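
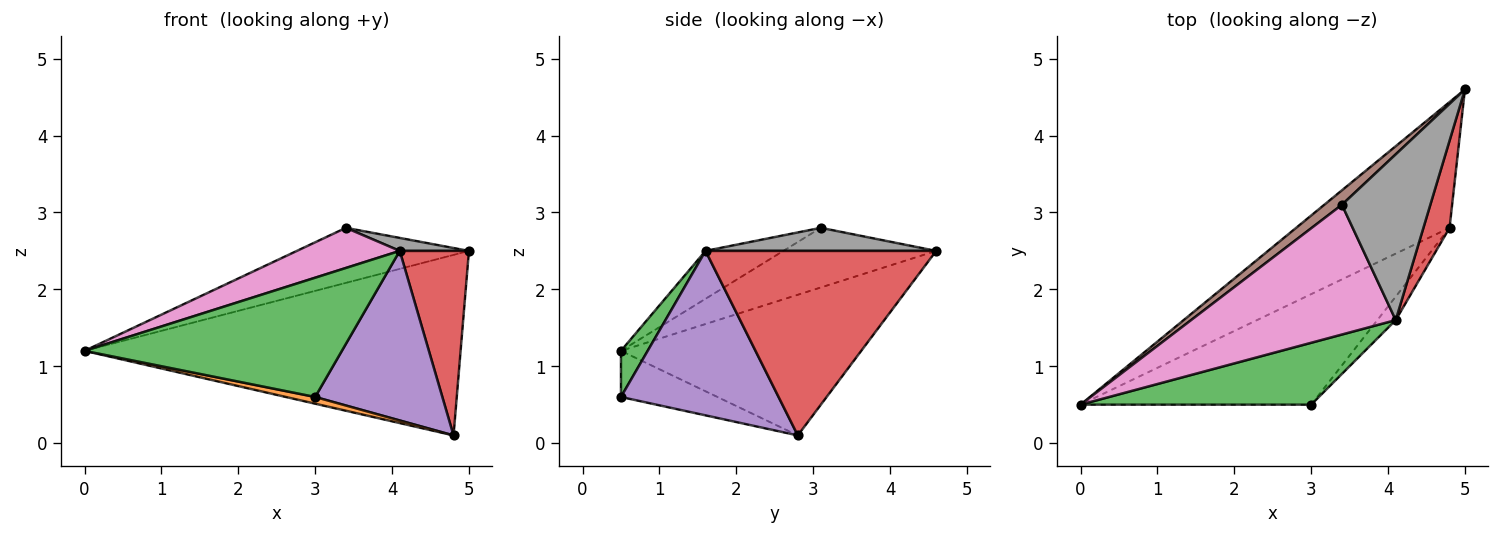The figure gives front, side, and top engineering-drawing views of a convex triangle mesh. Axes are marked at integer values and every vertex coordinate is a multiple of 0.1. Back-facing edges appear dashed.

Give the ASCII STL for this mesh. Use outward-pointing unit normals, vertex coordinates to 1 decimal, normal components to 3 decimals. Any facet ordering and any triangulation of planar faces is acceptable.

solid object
 facet normal -0.464 0.727 -0.506
  outer loop
   vertex 4.8 2.8 0.1
   vertex 0.0 0.5 1.2
   vertex 5.0 4.6 2.5
  endloop
 endfacet
 facet normal -0.196 -0.060 -0.979
  outer loop
   vertex 4.8 2.8 0.1
   vertex 3.0 0.5 0.6
   vertex 0.0 0.5 1.2
  endloop
 endfacet
 facet normal 0.092 -0.884 0.459
  outer loop
   vertex 4.1 1.6 2.5
   vertex 0.0 0.5 1.2
   vertex 3.0 0.5 0.6
  endloop
 endfacet
 facet normal 0.949 -0.285 0.134
  outer loop
   vertex 4.1 1.6 2.5
   vertex 4.8 2.8 0.1
   vertex 5.0 4.6 2.5
  endloop
 endfacet
 facet normal 0.775 -0.626 -0.087
  outer loop
   vertex 4.1 1.6 2.5
   vertex 3.0 0.5 0.6
   vertex 4.8 2.8 0.1
  endloop
 endfacet
 facet normal -0.652 0.734 0.193
  outer loop
   vertex 3.4 3.1 2.8
   vertex 5.0 4.6 2.5
   vertex 0.0 0.5 1.2
  endloop
 endfacet
 facet normal -0.218 -0.288 0.932
  outer loop
   vertex 3.4 3.1 2.8
   vertex 0.0 0.5 1.2
   vertex 4.1 1.6 2.5
  endloop
 endfacet
 facet normal 0.252 -0.076 0.965
  outer loop
   vertex 3.4 3.1 2.8
   vertex 4.1 1.6 2.5
   vertex 5.0 4.6 2.5
  endloop
 endfacet
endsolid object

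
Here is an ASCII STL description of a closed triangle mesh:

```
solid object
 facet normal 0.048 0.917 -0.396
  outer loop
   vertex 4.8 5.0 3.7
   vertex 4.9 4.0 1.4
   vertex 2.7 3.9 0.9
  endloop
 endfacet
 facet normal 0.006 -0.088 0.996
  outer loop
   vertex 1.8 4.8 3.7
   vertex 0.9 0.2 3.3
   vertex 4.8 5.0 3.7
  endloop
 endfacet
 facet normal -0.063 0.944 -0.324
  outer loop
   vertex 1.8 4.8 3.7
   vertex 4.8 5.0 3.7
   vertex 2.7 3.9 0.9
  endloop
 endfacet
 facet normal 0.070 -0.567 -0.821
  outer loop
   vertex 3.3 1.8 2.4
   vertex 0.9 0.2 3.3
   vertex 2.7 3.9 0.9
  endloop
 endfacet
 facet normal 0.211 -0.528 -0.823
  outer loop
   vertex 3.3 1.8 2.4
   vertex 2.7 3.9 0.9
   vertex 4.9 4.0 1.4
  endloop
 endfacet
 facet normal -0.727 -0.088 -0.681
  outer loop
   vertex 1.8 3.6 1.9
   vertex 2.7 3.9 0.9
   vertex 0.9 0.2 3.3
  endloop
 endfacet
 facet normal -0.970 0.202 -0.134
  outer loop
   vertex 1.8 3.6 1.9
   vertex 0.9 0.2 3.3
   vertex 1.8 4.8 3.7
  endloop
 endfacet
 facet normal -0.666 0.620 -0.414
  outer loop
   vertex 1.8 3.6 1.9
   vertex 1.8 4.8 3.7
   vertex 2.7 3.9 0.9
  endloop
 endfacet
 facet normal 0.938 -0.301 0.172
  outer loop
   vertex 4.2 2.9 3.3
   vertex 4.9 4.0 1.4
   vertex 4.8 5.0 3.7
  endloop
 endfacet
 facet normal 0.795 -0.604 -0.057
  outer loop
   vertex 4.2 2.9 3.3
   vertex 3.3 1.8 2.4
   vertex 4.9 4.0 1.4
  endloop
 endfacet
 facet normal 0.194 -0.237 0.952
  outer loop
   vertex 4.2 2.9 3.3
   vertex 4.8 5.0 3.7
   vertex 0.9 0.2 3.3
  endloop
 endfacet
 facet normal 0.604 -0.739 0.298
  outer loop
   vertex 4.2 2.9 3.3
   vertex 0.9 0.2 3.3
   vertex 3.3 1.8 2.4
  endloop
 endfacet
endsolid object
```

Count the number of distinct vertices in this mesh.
8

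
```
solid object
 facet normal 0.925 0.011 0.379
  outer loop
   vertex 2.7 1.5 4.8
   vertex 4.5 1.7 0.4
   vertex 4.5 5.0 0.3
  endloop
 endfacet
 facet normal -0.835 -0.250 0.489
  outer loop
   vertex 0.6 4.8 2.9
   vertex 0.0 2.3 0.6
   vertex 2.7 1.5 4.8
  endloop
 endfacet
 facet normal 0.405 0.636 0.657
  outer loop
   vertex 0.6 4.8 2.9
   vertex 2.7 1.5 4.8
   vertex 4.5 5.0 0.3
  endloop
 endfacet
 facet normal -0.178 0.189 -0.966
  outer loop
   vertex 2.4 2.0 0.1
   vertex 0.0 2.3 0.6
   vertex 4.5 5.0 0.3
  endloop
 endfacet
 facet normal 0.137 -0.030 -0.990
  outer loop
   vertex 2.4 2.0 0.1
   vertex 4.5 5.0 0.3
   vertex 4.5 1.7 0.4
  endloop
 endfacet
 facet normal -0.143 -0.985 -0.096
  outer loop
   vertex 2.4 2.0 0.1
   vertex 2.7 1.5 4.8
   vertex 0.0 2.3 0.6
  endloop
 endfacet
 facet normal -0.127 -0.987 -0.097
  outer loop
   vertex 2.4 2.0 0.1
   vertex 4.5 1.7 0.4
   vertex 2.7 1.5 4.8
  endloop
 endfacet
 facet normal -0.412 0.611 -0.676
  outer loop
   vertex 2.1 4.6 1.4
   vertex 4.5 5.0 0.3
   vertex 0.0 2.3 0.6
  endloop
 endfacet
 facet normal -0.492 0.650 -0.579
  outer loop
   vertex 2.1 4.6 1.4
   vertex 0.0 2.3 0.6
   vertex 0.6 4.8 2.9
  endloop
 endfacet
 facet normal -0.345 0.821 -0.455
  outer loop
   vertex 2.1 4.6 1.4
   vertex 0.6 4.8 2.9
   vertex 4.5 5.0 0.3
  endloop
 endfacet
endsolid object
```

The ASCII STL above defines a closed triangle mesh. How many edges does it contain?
15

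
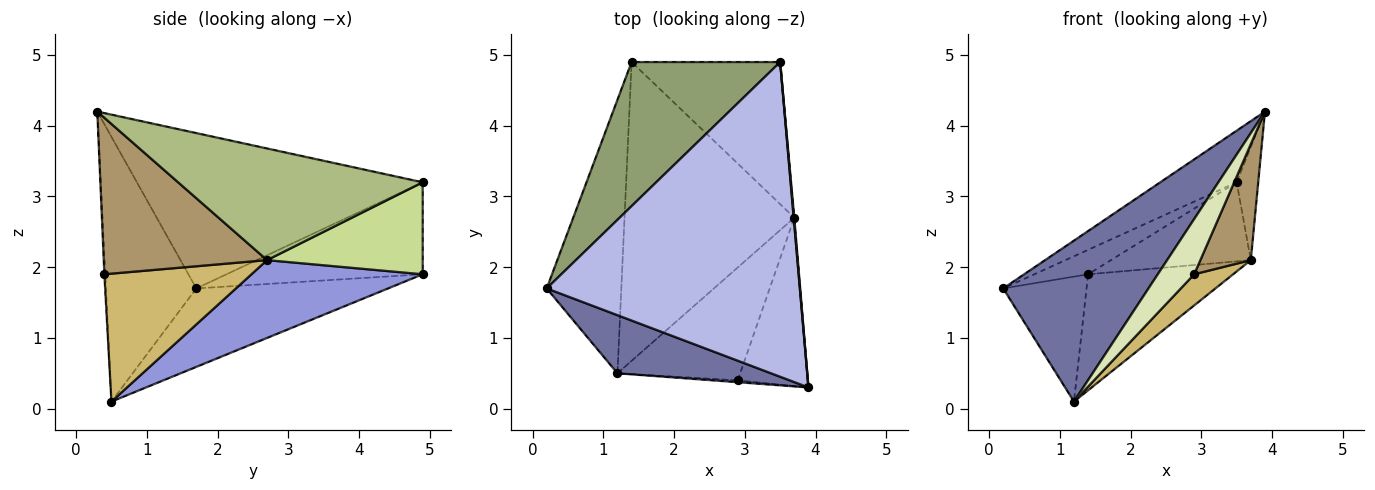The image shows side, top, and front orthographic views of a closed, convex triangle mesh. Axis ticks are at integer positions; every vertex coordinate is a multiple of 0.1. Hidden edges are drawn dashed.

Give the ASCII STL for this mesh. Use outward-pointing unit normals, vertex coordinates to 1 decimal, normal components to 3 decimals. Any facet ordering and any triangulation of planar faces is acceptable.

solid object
 facet normal -0.505 -0.812 0.293
  outer loop
   vertex 1.2 0.5 0.1
   vertex 3.9 0.3 4.2
   vertex 0.2 1.7 1.7
  endloop
 endfacet
 facet normal -0.691 0.300 -0.657
  outer loop
   vertex 1.2 0.5 0.1
   vertex 0.2 1.7 1.7
   vertex 1.4 4.9 1.9
  endloop
 endfacet
 facet normal 0.393 0.333 -0.857
  outer loop
   vertex 3.7 2.7 2.1
   vertex 1.2 0.5 0.1
   vertex 1.4 4.9 1.9
  endloop
 endfacet
 facet normal -0.518 0.138 0.844
  outer loop
   vertex 3.5 4.9 3.2
   vertex 0.2 1.7 1.7
   vertex 3.9 0.3 4.2
  endloop
 endfacet
 facet normal -0.521 0.143 0.842
  outer loop
   vertex 3.5 4.9 3.2
   vertex 1.4 4.9 1.9
   vertex 0.2 1.7 1.7
  endloop
 endfacet
 facet normal 0.996 0.088 0.005
  outer loop
   vertex 3.5 4.9 3.2
   vertex 3.9 0.3 4.2
   vertex 3.7 2.7 2.1
  endloop
 endfacet
 facet normal 0.476 0.428 -0.769
  outer loop
   vertex 3.5 4.9 3.2
   vertex 3.7 2.7 2.1
   vertex 1.4 4.9 1.9
  endloop
 endfacet
 facet normal -0.024 -0.999 -0.033
  outer loop
   vertex 2.9 0.4 1.9
   vertex 3.9 0.3 4.2
   vertex 1.2 0.5 0.1
  endloop
 endfacet
 facet normal 0.878 -0.271 -0.394
  outer loop
   vertex 2.9 0.4 1.9
   vertex 3.7 2.7 2.1
   vertex 3.9 0.3 4.2
  endloop
 endfacet
 facet normal 0.709 -0.187 -0.680
  outer loop
   vertex 2.9 0.4 1.9
   vertex 1.2 0.5 0.1
   vertex 3.7 2.7 2.1
  endloop
 endfacet
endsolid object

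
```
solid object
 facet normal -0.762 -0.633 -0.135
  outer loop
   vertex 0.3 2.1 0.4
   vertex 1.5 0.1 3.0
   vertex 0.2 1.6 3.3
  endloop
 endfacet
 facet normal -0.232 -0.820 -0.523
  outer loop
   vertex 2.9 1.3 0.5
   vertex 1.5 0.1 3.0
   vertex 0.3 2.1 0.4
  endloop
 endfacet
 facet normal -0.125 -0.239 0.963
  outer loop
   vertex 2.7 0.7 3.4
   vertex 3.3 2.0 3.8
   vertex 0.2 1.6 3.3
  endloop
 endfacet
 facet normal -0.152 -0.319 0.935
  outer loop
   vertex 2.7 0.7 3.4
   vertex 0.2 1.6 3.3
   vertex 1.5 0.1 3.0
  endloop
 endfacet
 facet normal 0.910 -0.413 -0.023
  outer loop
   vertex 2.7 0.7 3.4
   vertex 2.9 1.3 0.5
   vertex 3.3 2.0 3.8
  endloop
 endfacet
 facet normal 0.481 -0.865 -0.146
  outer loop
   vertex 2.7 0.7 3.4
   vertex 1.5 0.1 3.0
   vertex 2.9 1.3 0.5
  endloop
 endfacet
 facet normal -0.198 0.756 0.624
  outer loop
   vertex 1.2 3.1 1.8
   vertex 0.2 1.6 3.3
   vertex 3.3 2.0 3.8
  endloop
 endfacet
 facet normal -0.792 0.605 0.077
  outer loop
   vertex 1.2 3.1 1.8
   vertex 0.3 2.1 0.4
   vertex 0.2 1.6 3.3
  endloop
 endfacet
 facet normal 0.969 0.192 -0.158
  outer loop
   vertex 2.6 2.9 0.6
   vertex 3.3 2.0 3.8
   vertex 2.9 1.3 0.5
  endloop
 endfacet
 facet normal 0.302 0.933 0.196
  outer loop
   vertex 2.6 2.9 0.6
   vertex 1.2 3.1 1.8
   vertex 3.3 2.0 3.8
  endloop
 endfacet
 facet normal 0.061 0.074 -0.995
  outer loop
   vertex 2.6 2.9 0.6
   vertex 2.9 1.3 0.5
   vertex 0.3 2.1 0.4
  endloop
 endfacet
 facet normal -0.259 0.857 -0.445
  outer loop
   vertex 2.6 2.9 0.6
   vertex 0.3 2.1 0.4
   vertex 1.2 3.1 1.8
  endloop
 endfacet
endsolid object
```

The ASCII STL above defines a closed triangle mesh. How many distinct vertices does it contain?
8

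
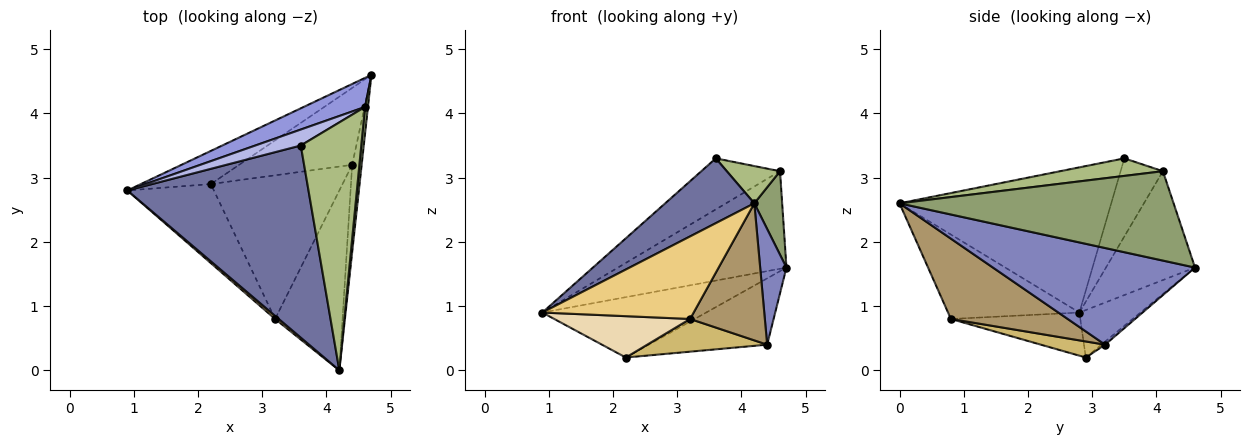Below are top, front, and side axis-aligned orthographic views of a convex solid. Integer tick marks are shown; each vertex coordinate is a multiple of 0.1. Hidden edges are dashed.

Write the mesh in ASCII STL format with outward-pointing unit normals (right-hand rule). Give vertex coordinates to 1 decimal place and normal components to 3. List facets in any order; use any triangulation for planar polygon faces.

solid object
 facet normal -0.605 -0.255 0.755
  outer loop
   vertex 3.6 3.5 3.3
   vertex 0.9 2.8 0.9
   vertex 4.2 0.0 2.6
  endloop
 endfacet
 facet normal 0.987 -0.128 -0.097
  outer loop
   vertex 4.4 3.2 0.4
   vertex 4.7 4.6 1.6
   vertex 4.2 0.0 2.6
  endloop
 endfacet
 facet normal -0.452 0.855 0.255
  outer loop
   vertex 4.6 4.1 3.1
   vertex 4.7 4.6 1.6
   vertex 0.9 2.8 0.9
  endloop
 endfacet
 facet normal -0.456 0.849 0.266
  outer loop
   vertex 4.6 4.1 3.1
   vertex 0.9 2.8 0.9
   vertex 3.6 3.5 3.3
  endloop
 endfacet
 facet normal 0.994 -0.101 0.033
  outer loop
   vertex 4.6 4.1 3.1
   vertex 4.2 0.0 2.6
   vertex 4.7 4.6 1.6
  endloop
 endfacet
 facet normal 0.276 -0.143 0.951
  outer loop
   vertex 4.6 4.1 3.1
   vertex 3.6 3.5 3.3
   vertex 4.2 0.0 2.6
  endloop
 endfacet
 facet normal -0.310 0.833 -0.457
  outer loop
   vertex 2.2 2.9 0.2
   vertex 0.9 2.8 0.9
   vertex 4.7 4.6 1.6
  endloop
 endfacet
 facet normal -0.020 0.653 -0.757
  outer loop
   vertex 2.2 2.9 0.2
   vertex 4.7 4.6 1.6
   vertex 4.4 3.2 0.4
  endloop
 endfacet
 facet normal 0.688 -0.440 -0.578
  outer loop
   vertex 3.2 0.8 0.8
   vertex 4.4 3.2 0.4
   vertex 4.2 0.0 2.6
  endloop
 endfacet
 facet normal 0.118 -0.220 -0.968
  outer loop
   vertex 3.2 0.8 0.8
   vertex 2.2 2.9 0.2
   vertex 4.4 3.2 0.4
  endloop
 endfacet
 facet normal -0.655 -0.755 0.028
  outer loop
   vertex 3.2 0.8 0.8
   vertex 4.2 0.0 2.6
   vertex 0.9 2.8 0.9
  endloop
 endfacet
 facet normal -0.404 -0.424 -0.811
  outer loop
   vertex 3.2 0.8 0.8
   vertex 0.9 2.8 0.9
   vertex 2.2 2.9 0.2
  endloop
 endfacet
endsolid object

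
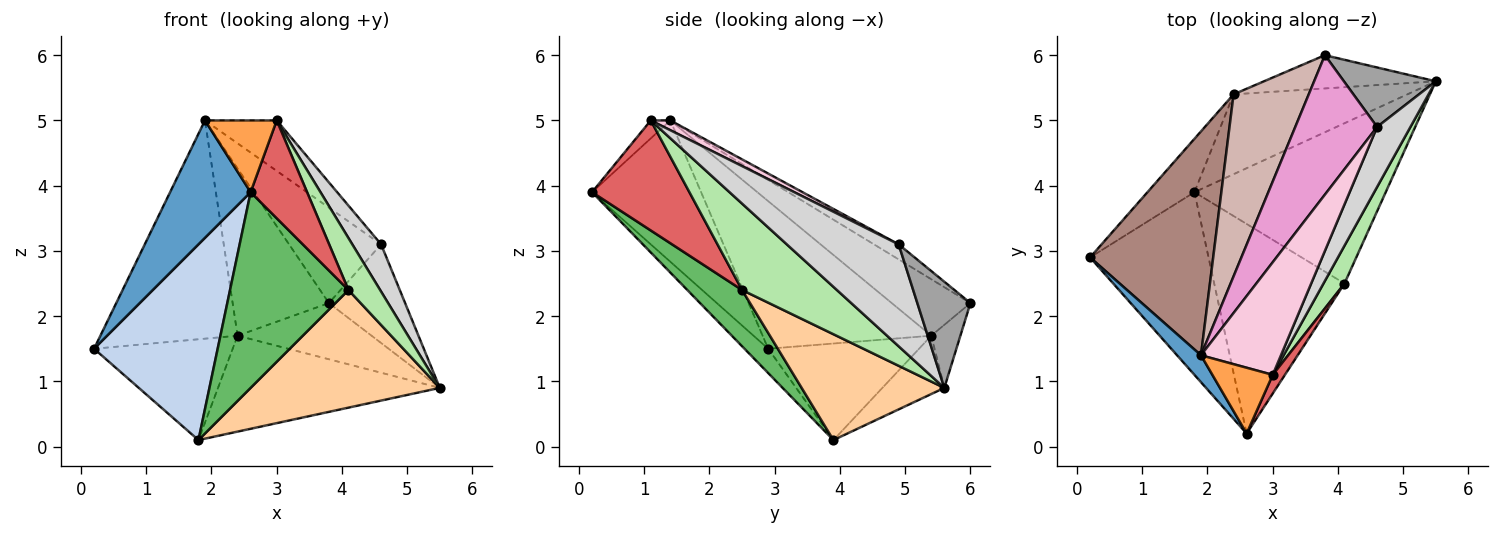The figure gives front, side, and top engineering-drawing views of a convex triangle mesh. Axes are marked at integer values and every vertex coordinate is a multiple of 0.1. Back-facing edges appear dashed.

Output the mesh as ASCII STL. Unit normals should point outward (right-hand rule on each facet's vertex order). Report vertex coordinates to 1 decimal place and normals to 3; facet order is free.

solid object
 facet normal -0.797 -0.589 0.135
  outer loop
   vertex 1.9 1.4 5.0
   vertex 0.2 2.9 1.5
   vertex 2.6 0.2 3.9
  endloop
 endfacet
 facet normal -0.139 -0.724 -0.676
  outer loop
   vertex 1.8 3.9 0.1
   vertex 2.6 0.2 3.9
   vertex 0.2 2.9 1.5
  endloop
 endfacet
 facet normal -0.197 -0.722 0.663
  outer loop
   vertex 3.0 1.1 5.0
   vertex 1.9 1.4 5.0
   vertex 2.6 0.2 3.9
  endloop
 endfacet
 facet normal 0.407 -0.540 -0.736
  outer loop
   vertex 4.1 2.5 2.4
   vertex 1.8 3.9 0.1
   vertex 5.5 5.6 0.9
  endloop
 endfacet
 facet normal 0.301 -0.651 -0.697
  outer loop
   vertex 4.1 2.5 2.4
   vertex 2.6 0.2 3.9
   vertex 1.8 3.9 0.1
  endloop
 endfacet
 facet normal 0.924 -0.309 0.225
  outer loop
   vertex 4.1 2.5 2.4
   vertex 5.5 5.6 0.9
   vertex 3.0 1.1 5.0
  endloop
 endfacet
 facet normal 0.861 -0.499 0.095
  outer loop
   vertex 4.1 2.5 2.4
   vertex 3.0 1.1 5.0
   vertex 2.6 0.2 3.9
  endloop
 endfacet
 facet normal -0.184 0.846 -0.501
  outer loop
   vertex 2.4 5.4 1.7
   vertex 3.8 6.0 2.2
   vertex 5.5 5.6 0.9
  endloop
 endfacet
 facet normal -0.210 0.751 -0.626
  outer loop
   vertex 2.4 5.4 1.7
   vertex 5.5 5.6 0.9
   vertex 1.8 3.9 0.1
  endloop
 endfacet
 facet normal -0.693 0.637 -0.337
  outer loop
   vertex 2.4 5.4 1.7
   vertex 1.8 3.9 0.1
   vertex 0.2 2.9 1.5
  endloop
 endfacet
 facet normal -0.651 0.530 0.543
  outer loop
   vertex 2.4 5.4 1.7
   vertex 0.2 2.9 1.5
   vertex 1.9 1.4 5.0
  endloop
 endfacet
 facet normal -0.484 0.592 0.644
  outer loop
   vertex 2.4 5.4 1.7
   vertex 1.9 1.4 5.0
   vertex 3.8 6.0 2.2
  endloop
 endfacet
 facet normal -0.150 0.559 0.816
  outer loop
   vertex 4.6 4.9 3.1
   vertex 3.8 6.0 2.2
   vertex 1.9 1.4 5.0
  endloop
 endfacet
 facet normal 0.111 0.407 0.907
  outer loop
   vertex 4.6 4.9 3.1
   vertex 1.9 1.4 5.0
   vertex 3.0 1.1 5.0
  endloop
 endfacet
 facet normal 0.512 0.735 0.444
  outer loop
   vertex 4.6 4.9 3.1
   vertex 5.5 5.6 0.9
   vertex 3.8 6.0 2.2
  endloop
 endfacet
 facet normal 0.923 -0.238 0.302
  outer loop
   vertex 4.6 4.9 3.1
   vertex 3.0 1.1 5.0
   vertex 5.5 5.6 0.9
  endloop
 endfacet
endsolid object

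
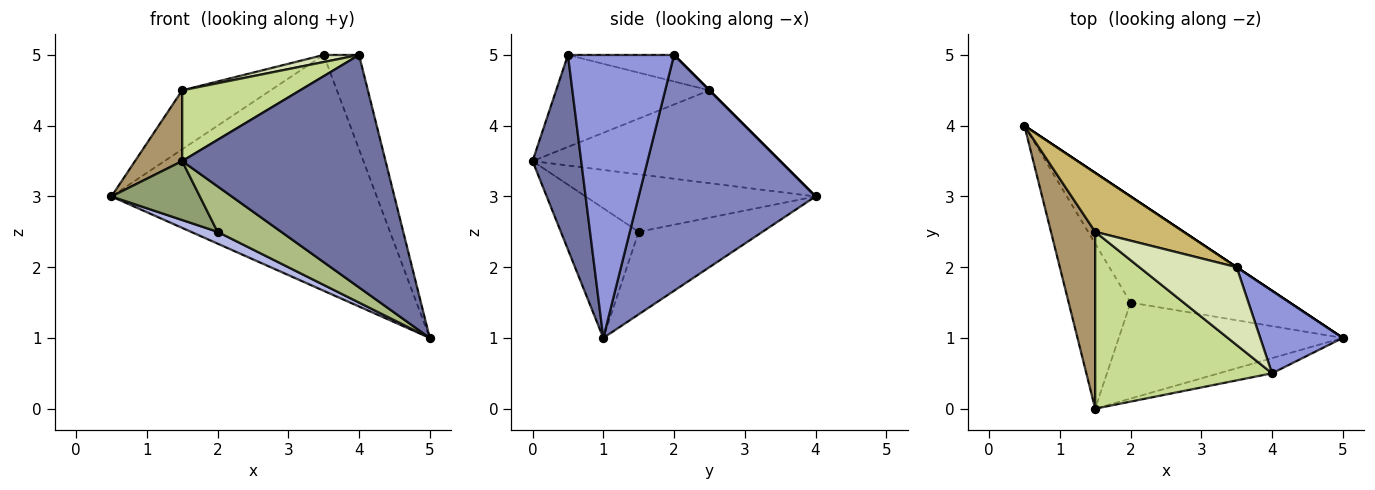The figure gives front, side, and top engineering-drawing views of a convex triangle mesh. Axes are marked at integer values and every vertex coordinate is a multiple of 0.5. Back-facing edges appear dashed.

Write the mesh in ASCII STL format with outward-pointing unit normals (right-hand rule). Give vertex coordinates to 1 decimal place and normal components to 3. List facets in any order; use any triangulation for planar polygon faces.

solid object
 facet normal 0.232 -0.971 -0.063
  outer loop
   vertex 4.0 0.5 5.0
   vertex 1.5 0.0 3.5
   vertex 5.0 1.0 1.0
  endloop
 endfacet
 facet normal 0.555 0.832 0.000
  outer loop
   vertex 3.5 2.0 5.0
   vertex 5.0 1.0 1.0
   vertex 0.5 4.0 3.0
  endloop
 endfacet
 facet normal 0.914 0.305 0.267
  outer loop
   vertex 3.5 2.0 5.0
   vertex 4.0 0.5 5.0
   vertex 5.0 1.0 1.0
  endloop
 endfacet
 facet normal -0.458 -0.098 -0.883
  outer loop
   vertex 2.0 1.5 2.5
   vertex 0.5 4.0 3.0
   vertex 5.0 1.0 1.0
  endloop
 endfacet
 facet normal -0.658 -0.253 -0.709
  outer loop
   vertex 2.0 1.5 2.5
   vertex 1.5 0.0 3.5
   vertex 0.5 4.0 3.0
  endloop
 endfacet
 facet normal -0.464 -0.379 -0.801
  outer loop
   vertex 2.0 1.5 2.5
   vertex 5.0 1.0 1.0
   vertex 1.5 0.0 3.5
  endloop
 endfacet
 facet normal -0.435 -0.334 0.836
  outer loop
   vertex 1.5 2.5 4.5
   vertex 1.5 0.0 3.5
   vertex 4.0 0.5 5.0
  endloop
 endfacet
 facet normal -0.262 -0.087 0.961
  outer loop
   vertex 1.5 2.5 4.5
   vertex 4.0 0.5 5.0
   vertex 3.5 2.0 5.0
  endloop
 endfacet
 facet normal -0.890 -0.169 0.424
  outer loop
   vertex 1.5 2.5 4.5
   vertex 0.5 4.0 3.0
   vertex 1.5 0.0 3.5
  endloop
 endfacet
 facet normal 0.000 0.707 0.707
  outer loop
   vertex 1.5 2.5 4.5
   vertex 3.5 2.0 5.0
   vertex 0.5 4.0 3.0
  endloop
 endfacet
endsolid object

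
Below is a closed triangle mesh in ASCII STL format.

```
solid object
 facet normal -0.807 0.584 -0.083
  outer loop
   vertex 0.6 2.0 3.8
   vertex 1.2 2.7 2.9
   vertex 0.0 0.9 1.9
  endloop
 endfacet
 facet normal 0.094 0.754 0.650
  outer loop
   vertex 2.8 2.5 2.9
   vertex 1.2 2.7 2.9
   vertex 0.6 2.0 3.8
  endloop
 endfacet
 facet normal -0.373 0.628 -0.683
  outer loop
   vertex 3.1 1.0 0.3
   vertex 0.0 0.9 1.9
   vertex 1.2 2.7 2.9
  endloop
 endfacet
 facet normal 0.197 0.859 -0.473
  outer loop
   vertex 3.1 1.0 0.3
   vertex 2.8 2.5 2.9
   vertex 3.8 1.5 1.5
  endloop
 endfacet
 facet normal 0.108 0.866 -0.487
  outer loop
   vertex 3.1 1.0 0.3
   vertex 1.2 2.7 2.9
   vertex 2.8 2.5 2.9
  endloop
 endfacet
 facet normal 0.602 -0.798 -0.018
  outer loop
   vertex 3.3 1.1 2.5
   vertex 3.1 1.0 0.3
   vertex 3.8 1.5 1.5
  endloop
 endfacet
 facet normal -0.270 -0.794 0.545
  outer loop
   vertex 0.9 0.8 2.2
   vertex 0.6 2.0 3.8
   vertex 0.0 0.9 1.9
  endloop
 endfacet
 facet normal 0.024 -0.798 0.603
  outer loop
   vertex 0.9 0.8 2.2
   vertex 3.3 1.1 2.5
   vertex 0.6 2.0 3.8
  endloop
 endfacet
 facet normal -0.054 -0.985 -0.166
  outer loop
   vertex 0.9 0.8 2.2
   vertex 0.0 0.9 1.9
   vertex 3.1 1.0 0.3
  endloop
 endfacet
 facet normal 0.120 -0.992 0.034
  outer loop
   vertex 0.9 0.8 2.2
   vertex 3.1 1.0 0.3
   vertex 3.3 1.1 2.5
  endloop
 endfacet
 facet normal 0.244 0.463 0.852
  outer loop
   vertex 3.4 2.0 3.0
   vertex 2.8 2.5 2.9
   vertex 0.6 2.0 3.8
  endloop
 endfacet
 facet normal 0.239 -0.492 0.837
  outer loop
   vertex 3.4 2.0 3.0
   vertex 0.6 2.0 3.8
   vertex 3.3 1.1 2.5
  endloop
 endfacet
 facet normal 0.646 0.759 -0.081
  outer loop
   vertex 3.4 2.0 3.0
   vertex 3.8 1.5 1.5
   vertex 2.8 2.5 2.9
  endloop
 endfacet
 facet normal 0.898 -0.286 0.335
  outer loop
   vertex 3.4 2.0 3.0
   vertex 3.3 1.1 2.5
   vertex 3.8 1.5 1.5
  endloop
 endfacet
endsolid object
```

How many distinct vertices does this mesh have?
9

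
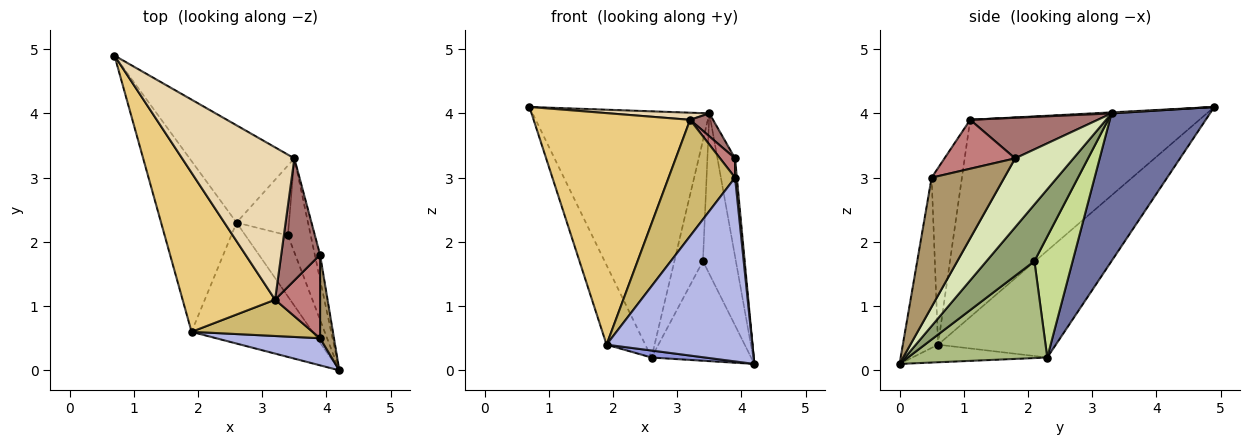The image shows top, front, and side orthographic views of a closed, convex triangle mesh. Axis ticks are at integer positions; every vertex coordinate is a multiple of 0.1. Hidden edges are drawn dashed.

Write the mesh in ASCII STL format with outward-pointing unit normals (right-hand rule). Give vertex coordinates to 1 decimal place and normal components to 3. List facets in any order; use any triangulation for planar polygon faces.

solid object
 facet normal 0.460 0.826 -0.326
  outer loop
   vertex 2.6 2.3 0.2
   vertex 0.7 4.9 4.1
   vertex 3.5 3.3 4.0
  endloop
 endfacet
 facet normal -0.789 0.259 -0.557
  outer loop
   vertex 1.9 0.6 0.4
   vertex 0.7 4.9 4.1
   vertex 2.6 2.3 0.2
  endloop
 endfacet
 facet normal -0.144 -0.057 -0.988
  outer loop
   vertex 1.9 0.6 0.4
   vertex 2.6 2.3 0.2
   vertex 4.2 0.0 0.1
  endloop
 endfacet
 facet normal -0.233 -0.962 0.142
  outer loop
   vertex 3.9 0.5 3.0
   vertex 1.9 0.6 0.4
   vertex 4.2 0.0 0.1
  endloop
 endfacet
 facet normal 0.782 0.538 -0.315
  outer loop
   vertex 3.4 2.1 1.7
   vertex 3.5 3.3 4.0
   vertex 4.2 0.0 0.1
  endloop
 endfacet
 facet normal 0.766 0.548 -0.336
  outer loop
   vertex 3.4 2.1 1.7
   vertex 4.2 0.0 0.1
   vertex 2.6 2.3 0.2
  endloop
 endfacet
 facet normal 0.757 0.566 -0.328
  outer loop
   vertex 3.4 2.1 1.7
   vertex 2.6 2.3 0.2
   vertex 3.5 3.3 4.0
  endloop
 endfacet
 facet normal 0.955 0.289 -0.073
  outer loop
   vertex 3.9 1.8 3.3
   vertex 4.2 0.0 0.1
   vertex 3.5 3.3 4.0
  endloop
 endfacet
 facet normal 0.994 -0.025 0.107
  outer loop
   vertex 3.9 1.8 3.3
   vertex 3.9 0.5 3.0
   vertex 4.2 0.0 0.1
  endloop
 endfacet
 facet normal -0.399 -0.875 0.273
  outer loop
   vertex 3.2 1.1 3.9
   vertex 1.9 0.6 0.4
   vertex 3.9 0.5 3.0
  endloop
 endfacet
 facet normal -0.770 -0.526 0.361
  outer loop
   vertex 3.2 1.1 3.9
   vertex 0.7 4.9 4.1
   vertex 1.9 0.6 0.4
  endloop
 endfacet
 facet normal 0.009 -0.047 0.999
  outer loop
   vertex 3.2 1.1 3.9
   vertex 3.5 3.3 4.0
   vertex 0.7 4.9 4.1
  endloop
 endfacet
 facet normal 0.717 -0.129 0.686
  outer loop
   vertex 3.2 1.1 3.9
   vertex 3.9 1.8 3.3
   vertex 3.5 3.3 4.0
  endloop
 endfacet
 facet normal 0.727 -0.154 0.669
  outer loop
   vertex 3.2 1.1 3.9
   vertex 3.9 0.5 3.0
   vertex 3.9 1.8 3.3
  endloop
 endfacet
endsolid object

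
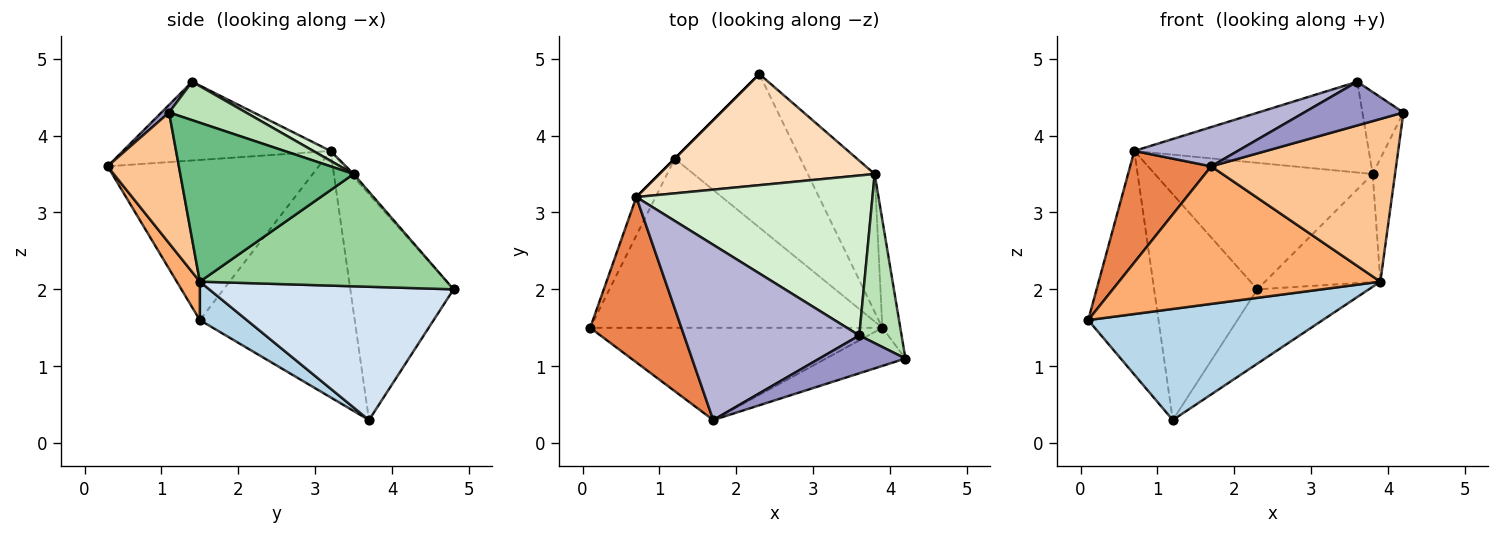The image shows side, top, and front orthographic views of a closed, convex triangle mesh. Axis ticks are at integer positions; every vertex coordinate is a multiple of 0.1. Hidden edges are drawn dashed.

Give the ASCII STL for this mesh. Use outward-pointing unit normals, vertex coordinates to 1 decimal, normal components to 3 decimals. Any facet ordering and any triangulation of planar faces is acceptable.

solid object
 facet normal -0.908 0.412 -0.071
  outer loop
   vertex 0.7 3.2 3.8
   vertex 1.2 3.7 0.3
   vertex 0.1 1.5 1.6
  endloop
 endfacet
 facet normal -0.707 0.707 0.000
  outer loop
   vertex 0.7 3.2 3.8
   vertex 2.3 4.8 2.0
   vertex 1.2 3.7 0.3
  endloop
 endfacet
 facet normal 0.109 -0.546 -0.831
  outer loop
   vertex 3.9 1.5 2.1
   vertex 0.1 1.5 1.6
   vertex 1.2 3.7 0.3
  endloop
 endfacet
 facet normal 0.691 0.315 -0.651
  outer loop
   vertex 3.9 1.5 2.1
   vertex 1.2 3.7 0.3
   vertex 2.3 4.8 2.0
  endloop
 endfacet
 facet normal -0.824 -0.317 0.469
  outer loop
   vertex 1.7 0.3 3.6
   vertex 0.7 3.2 3.8
   vertex 0.1 1.5 1.6
  endloop
 endfacet
 facet normal 0.073 -0.828 -0.555
  outer loop
   vertex 1.7 0.3 3.6
   vertex 0.1 1.5 1.6
   vertex 3.9 1.5 2.1
  endloop
 endfacet
 facet normal 0.351 -0.911 -0.214
  outer loop
   vertex 1.7 0.3 3.6
   vertex 3.9 1.5 2.1
   vertex 4.2 1.1 4.3
  endloop
 endfacet
 facet normal -0.009 0.751 0.660
  outer loop
   vertex 3.8 3.5 3.5
   vertex 2.3 4.8 2.0
   vertex 0.7 3.2 3.8
  endloop
 endfacet
 facet normal 0.986 0.127 -0.111
  outer loop
   vertex 3.8 3.5 3.5
   vertex 4.2 1.1 4.3
   vertex 3.9 1.5 2.1
  endloop
 endfacet
 facet normal 0.797 0.372 -0.475
  outer loop
   vertex 3.8 3.5 3.5
   vertex 3.9 1.5 2.1
   vertex 2.3 4.8 2.0
  endloop
 endfacet
 facet normal 0.633 0.338 0.696
  outer loop
   vertex 3.6 1.4 4.7
   vertex 4.2 1.1 4.3
   vertex 3.8 3.5 3.5
  endloop
 endfacet
 facet normal 0.036 0.493 0.869
  outer loop
   vertex 3.6 1.4 4.7
   vertex 3.8 3.5 3.5
   vertex 0.7 3.2 3.8
  endloop
 endfacet
 facet normal 0.058 -0.755 0.654
  outer loop
   vertex 3.6 1.4 4.7
   vertex 1.7 0.3 3.6
   vertex 4.2 1.1 4.3
  endloop
 endfacet
 facet normal -0.402 -0.200 0.894
  outer loop
   vertex 3.6 1.4 4.7
   vertex 0.7 3.2 3.8
   vertex 1.7 0.3 3.6
  endloop
 endfacet
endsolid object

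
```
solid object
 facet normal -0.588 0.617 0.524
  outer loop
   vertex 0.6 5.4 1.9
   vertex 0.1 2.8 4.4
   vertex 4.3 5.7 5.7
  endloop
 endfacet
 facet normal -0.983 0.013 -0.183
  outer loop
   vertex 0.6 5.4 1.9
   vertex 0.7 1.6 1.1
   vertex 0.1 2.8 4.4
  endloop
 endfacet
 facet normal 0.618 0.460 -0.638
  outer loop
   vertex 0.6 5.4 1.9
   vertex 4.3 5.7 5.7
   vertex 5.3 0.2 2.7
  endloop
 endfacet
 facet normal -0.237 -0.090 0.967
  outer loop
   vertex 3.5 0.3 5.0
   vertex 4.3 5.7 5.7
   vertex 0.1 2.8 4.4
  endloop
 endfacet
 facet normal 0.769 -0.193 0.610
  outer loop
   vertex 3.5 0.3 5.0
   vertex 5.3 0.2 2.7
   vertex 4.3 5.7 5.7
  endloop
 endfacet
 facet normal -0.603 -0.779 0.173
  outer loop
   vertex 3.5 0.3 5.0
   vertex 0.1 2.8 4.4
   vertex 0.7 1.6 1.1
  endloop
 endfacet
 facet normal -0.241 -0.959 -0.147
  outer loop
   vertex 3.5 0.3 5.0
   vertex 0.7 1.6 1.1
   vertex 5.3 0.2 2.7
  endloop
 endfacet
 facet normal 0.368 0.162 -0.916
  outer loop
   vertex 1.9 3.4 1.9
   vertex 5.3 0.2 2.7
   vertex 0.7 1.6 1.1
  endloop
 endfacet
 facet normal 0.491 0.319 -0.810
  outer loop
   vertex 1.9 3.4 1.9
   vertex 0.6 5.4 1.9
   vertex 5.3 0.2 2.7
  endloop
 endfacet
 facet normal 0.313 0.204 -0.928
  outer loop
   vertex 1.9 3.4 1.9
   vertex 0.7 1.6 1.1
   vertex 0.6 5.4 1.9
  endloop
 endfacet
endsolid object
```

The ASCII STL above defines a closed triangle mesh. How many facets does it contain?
10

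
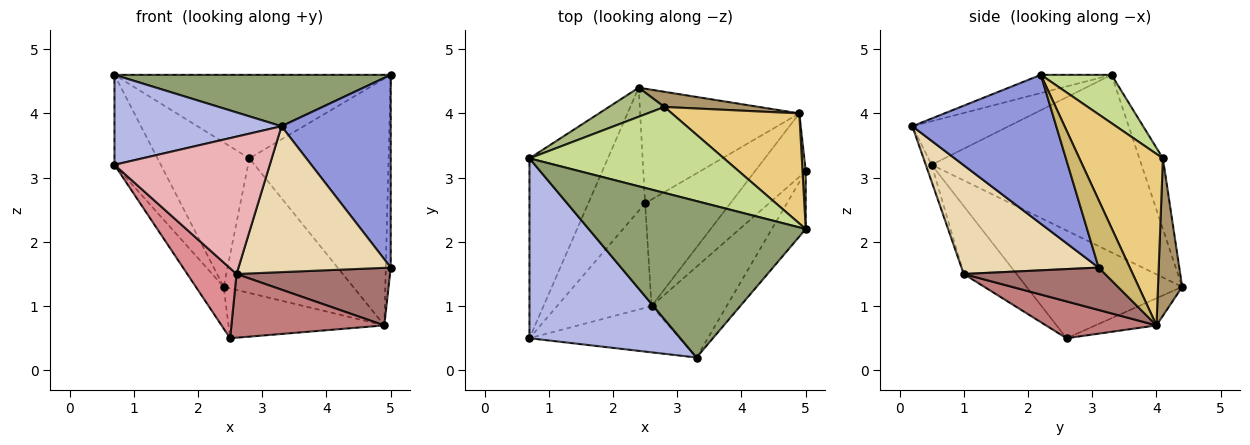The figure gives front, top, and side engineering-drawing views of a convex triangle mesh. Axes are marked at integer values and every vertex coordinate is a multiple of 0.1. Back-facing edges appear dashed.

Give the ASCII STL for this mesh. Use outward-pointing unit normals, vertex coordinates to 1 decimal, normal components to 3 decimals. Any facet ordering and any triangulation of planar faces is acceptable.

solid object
 facet normal -0.897 0.198 -0.396
  outer loop
   vertex 0.7 3.3 4.6
   vertex 2.4 4.4 1.3
   vertex 0.7 0.5 3.2
  endloop
 endfacet
 facet normal -0.874 0.156 -0.461
  outer loop
   vertex 2.5 2.6 0.5
   vertex 0.7 0.5 3.2
   vertex 2.4 4.4 1.3
  endloop
 endfacet
 facet normal 0.784 -0.595 -0.178
  outer loop
   vertex 3.3 0.2 3.8
   vertex 5.0 3.1 1.6
   vertex 5.0 2.2 4.6
  endloop
 endfacet
 facet normal -0.250 -0.433 0.866
  outer loop
   vertex 3.3 0.2 3.8
   vertex 0.7 3.3 4.6
   vertex 0.7 0.5 3.2
  endloop
 endfacet
 facet normal -0.080 -0.311 0.947
  outer loop
   vertex 3.3 0.2 3.8
   vertex 5.0 2.2 4.6
   vertex 0.7 3.3 4.6
  endloop
 endfacet
 facet normal -0.244 0.951 0.191
  outer loop
   vertex 2.8 4.1 3.3
   vertex 2.4 4.4 1.3
   vertex 0.7 3.3 4.6
  endloop
 endfacet
 facet normal 0.176 0.686 0.706
  outer loop
   vertex 2.8 4.1 3.3
   vertex 0.7 3.3 4.6
   vertex 5.0 2.2 4.6
  endloop
 endfacet
 facet normal -0.154 0.394 -0.906
  outer loop
   vertex 4.9 4.0 0.7
   vertex 2.5 2.6 0.5
   vertex 2.4 4.4 1.3
  endloop
 endfacet
 facet normal 0.183 0.977 0.110
  outer loop
   vertex 4.9 4.0 0.7
   vertex 2.4 4.4 1.3
   vertex 2.8 4.1 3.3
  endloop
 endfacet
 facet normal 0.987 0.157 0.047
  outer loop
   vertex 4.9 4.0 0.7
   vertex 5.0 2.2 4.6
   vertex 5.0 3.1 1.6
  endloop
 endfacet
 facet normal 0.481 0.801 0.357
  outer loop
   vertex 4.9 4.0 0.7
   vertex 2.8 4.1 3.3
   vertex 5.0 2.2 4.6
  endloop
 endfacet
 facet normal 0.608 -0.674 -0.420
  outer loop
   vertex 2.6 1.0 1.5
   vertex 5.0 3.1 1.6
   vertex 3.3 0.2 3.8
  endloop
 endfacet
 facet normal 0.526 -0.571 -0.630
  outer loop
   vertex 2.6 1.0 1.5
   vertex 4.9 4.0 0.7
   vertex 5.0 3.1 1.6
  endloop
 endfacet
 facet normal 0.348 -0.481 -0.805
  outer loop
   vertex 2.6 1.0 1.5
   vertex 2.5 2.6 0.5
   vertex 4.9 4.0 0.7
  endloop
 endfacet
 facet normal -0.513 -0.478 -0.713
  outer loop
   vertex 2.6 1.0 1.5
   vertex 0.7 0.5 3.2
   vertex 2.5 2.6 0.5
  endloop
 endfacet
 facet normal -0.036 -0.947 -0.319
  outer loop
   vertex 2.6 1.0 1.5
   vertex 3.3 0.2 3.8
   vertex 0.7 0.5 3.2
  endloop
 endfacet
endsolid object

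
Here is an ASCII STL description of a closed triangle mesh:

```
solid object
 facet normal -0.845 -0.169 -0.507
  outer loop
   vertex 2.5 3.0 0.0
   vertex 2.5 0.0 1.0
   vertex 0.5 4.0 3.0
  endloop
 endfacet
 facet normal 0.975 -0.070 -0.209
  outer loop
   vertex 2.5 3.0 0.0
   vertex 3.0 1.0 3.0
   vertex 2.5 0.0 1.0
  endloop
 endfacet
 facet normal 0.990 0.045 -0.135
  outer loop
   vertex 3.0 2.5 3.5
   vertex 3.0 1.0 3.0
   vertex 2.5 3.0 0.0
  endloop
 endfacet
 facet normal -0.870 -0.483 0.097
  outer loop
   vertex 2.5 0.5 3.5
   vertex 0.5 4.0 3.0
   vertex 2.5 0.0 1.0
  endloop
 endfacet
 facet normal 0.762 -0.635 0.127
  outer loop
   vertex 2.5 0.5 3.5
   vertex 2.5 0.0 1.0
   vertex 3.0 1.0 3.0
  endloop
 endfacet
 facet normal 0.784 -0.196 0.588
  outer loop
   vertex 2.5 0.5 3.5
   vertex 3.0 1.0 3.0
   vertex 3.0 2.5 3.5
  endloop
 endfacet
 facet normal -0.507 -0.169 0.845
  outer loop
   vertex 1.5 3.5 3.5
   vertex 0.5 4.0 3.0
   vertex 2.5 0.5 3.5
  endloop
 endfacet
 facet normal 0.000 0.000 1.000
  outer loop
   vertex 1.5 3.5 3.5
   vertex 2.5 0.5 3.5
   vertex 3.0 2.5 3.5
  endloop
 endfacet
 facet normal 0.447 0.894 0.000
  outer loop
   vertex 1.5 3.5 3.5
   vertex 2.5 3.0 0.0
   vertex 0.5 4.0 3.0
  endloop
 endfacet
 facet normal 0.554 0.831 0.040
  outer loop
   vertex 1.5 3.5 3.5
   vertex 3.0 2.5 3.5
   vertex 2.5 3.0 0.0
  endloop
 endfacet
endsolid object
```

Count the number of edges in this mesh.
15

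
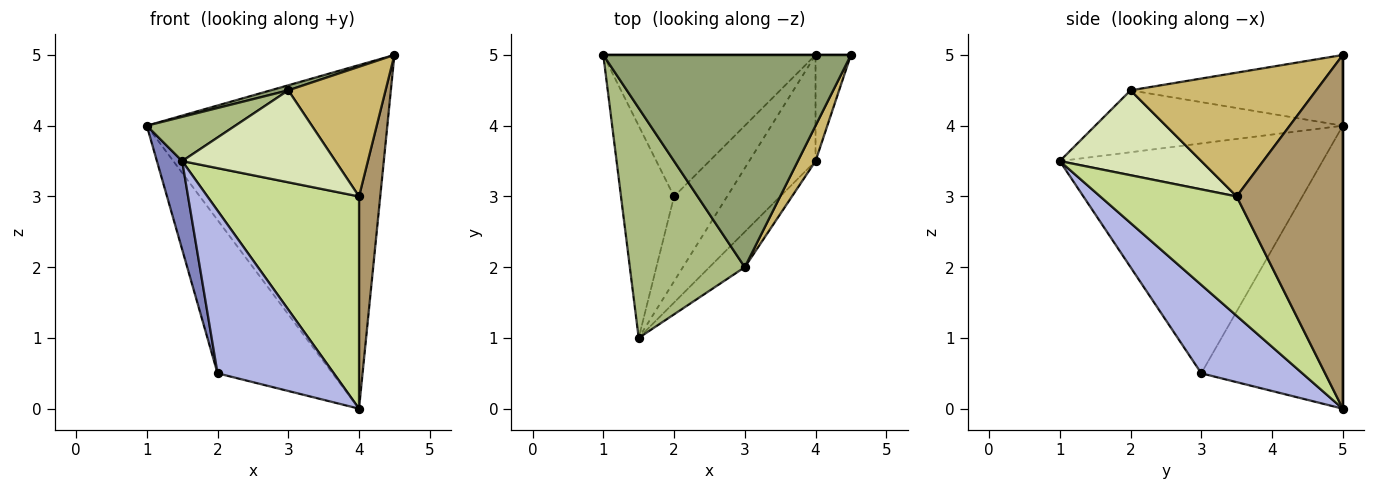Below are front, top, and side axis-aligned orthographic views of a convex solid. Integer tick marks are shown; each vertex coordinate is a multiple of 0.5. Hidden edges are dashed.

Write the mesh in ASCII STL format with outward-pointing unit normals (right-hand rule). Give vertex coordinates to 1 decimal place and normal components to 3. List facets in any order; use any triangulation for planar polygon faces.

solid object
 facet normal 0.000 1.000 0.000
  outer loop
   vertex 4.0 5.0 0.0
   vertex 1.0 5.0 4.0
   vertex 4.5 5.0 5.0
  endloop
 endfacet
 facet normal -0.970 -0.093 -0.224
  outer loop
   vertex 2.0 3.0 0.5
   vertex 1.5 1.0 3.5
   vertex 1.0 5.0 4.0
  endloop
 endfacet
 facet normal -0.671 0.545 -0.503
  outer loop
   vertex 2.0 3.0 0.5
   vertex 1.0 5.0 4.0
   vertex 4.0 5.0 0.0
  endloop
 endfacet
 facet normal 0.611 -0.702 -0.366
  outer loop
   vertex 2.0 3.0 0.5
   vertex 4.0 5.0 0.0
   vertex 1.5 1.0 3.5
  endloop
 endfacet
 facet normal -0.275 -0.023 0.961
  outer loop
   vertex 3.0 2.0 4.5
   vertex 4.5 5.0 5.0
   vertex 1.0 5.0 4.0
  endloop
 endfacet
 facet normal -0.467 -0.167 0.868
  outer loop
   vertex 3.0 2.0 4.5
   vertex 1.0 5.0 4.0
   vertex 1.5 1.0 3.5
  endloop
 endfacet
 facet normal 0.627 -0.697 -0.348
  outer loop
   vertex 4.0 3.5 3.0
   vertex 1.5 1.0 3.5
   vertex 4.0 5.0 0.0
  endloop
 endfacet
 facet normal 0.653 -0.707 -0.272
  outer loop
   vertex 4.0 3.5 3.0
   vertex 3.0 2.0 4.5
   vertex 1.5 1.0 3.5
  endloop
 endfacet
 facet normal 0.976 -0.195 -0.098
  outer loop
   vertex 4.0 3.5 3.0
   vertex 4.0 5.0 0.0
   vertex 4.5 5.0 5.0
  endloop
 endfacet
 facet normal 0.879 -0.460 0.126
  outer loop
   vertex 4.0 3.5 3.0
   vertex 4.5 5.0 5.0
   vertex 3.0 2.0 4.5
  endloop
 endfacet
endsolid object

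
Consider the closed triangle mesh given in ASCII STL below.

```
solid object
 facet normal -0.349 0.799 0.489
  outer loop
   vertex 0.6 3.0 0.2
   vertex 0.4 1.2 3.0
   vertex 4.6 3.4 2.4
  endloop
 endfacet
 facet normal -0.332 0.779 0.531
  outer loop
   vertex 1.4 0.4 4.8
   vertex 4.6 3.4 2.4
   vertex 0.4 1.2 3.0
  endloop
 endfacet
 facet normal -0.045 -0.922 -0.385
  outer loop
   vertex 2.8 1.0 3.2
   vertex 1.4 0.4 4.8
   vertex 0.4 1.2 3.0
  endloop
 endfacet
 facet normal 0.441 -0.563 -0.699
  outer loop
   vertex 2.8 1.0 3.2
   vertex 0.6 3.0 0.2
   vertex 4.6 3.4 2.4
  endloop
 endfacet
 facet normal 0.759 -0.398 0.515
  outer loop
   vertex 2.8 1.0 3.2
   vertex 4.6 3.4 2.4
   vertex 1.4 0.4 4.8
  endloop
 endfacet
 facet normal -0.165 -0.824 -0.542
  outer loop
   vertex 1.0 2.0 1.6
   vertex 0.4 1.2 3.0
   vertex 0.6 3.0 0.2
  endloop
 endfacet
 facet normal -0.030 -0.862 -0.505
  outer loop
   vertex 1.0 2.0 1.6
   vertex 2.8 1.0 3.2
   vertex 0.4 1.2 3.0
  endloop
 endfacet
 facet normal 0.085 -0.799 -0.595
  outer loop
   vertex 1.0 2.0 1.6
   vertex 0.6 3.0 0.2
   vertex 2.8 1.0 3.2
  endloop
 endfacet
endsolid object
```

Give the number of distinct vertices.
6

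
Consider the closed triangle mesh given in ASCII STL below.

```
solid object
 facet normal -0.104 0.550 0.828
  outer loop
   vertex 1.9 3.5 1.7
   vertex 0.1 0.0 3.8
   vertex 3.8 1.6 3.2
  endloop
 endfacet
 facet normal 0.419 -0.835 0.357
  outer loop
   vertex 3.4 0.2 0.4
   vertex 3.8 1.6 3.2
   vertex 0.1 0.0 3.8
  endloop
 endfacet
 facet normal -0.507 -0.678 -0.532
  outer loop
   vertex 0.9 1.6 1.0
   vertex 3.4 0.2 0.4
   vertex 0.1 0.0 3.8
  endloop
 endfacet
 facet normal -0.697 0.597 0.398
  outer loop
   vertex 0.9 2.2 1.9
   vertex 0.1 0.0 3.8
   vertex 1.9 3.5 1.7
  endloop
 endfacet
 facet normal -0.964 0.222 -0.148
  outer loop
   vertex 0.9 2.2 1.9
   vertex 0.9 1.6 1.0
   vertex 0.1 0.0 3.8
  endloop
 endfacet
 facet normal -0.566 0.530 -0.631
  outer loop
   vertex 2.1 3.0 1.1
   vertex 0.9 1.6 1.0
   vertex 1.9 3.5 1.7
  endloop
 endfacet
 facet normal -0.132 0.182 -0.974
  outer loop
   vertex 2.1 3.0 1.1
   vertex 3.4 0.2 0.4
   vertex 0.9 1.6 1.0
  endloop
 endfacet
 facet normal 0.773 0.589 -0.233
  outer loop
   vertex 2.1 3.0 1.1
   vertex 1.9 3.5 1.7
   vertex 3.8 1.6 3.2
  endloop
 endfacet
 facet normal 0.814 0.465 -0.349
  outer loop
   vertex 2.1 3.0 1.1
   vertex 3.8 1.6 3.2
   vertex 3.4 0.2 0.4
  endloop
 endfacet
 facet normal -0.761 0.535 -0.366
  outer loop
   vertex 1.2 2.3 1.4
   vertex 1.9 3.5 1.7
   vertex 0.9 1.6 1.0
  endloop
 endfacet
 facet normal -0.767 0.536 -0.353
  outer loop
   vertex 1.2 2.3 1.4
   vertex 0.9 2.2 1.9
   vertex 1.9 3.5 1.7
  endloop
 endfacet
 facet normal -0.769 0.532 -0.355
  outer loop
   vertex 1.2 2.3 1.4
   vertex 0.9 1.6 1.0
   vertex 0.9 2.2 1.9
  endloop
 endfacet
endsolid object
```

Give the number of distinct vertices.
8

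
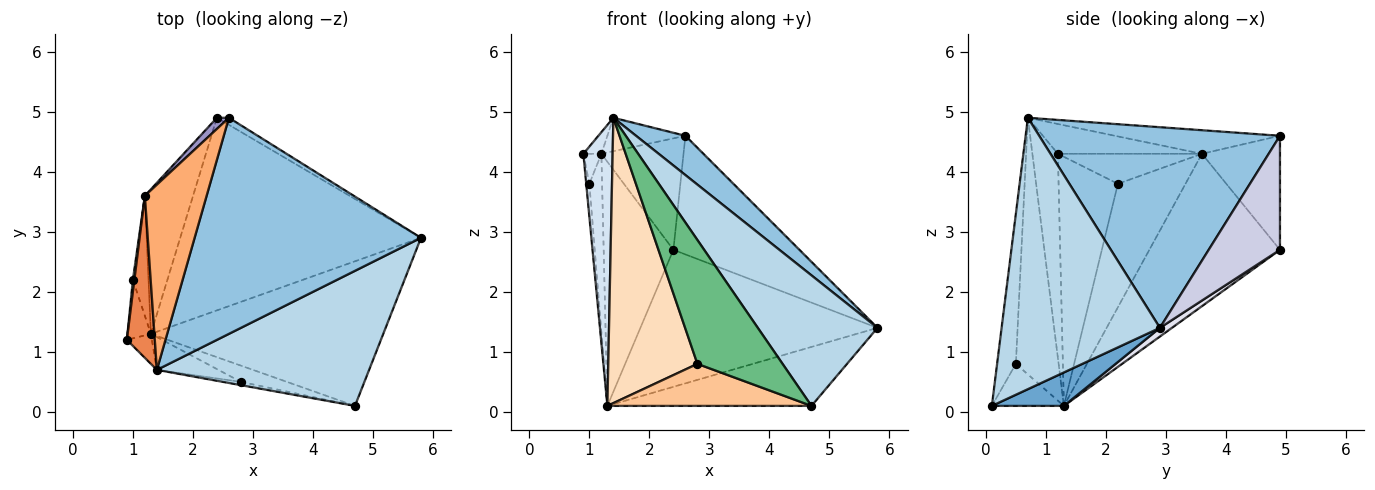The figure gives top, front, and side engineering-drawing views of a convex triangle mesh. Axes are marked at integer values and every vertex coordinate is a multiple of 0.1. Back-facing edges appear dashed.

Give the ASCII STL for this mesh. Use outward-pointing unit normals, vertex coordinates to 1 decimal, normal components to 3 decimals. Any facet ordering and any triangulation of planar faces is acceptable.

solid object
 facet normal 0.132 0.374 -0.918
  outer loop
   vertex 4.7 0.1 0.1
   vertex 1.3 1.3 0.1
   vertex 5.8 2.9 1.4
  endloop
 endfacet
 facet normal 0.657 -0.135 0.742
  outer loop
   vertex 1.4 0.7 4.9
   vertex 5.8 2.9 1.4
   vertex 2.6 4.9 4.6
  endloop
 endfacet
 facet normal 0.677 -0.512 0.529
  outer loop
   vertex 1.4 0.7 4.9
   vertex 4.7 0.1 0.1
   vertex 5.8 2.9 1.4
  endloop
 endfacet
 facet normal -0.655 -0.751 -0.080
  outer loop
   vertex 1.4 0.7 4.9
   vertex 0.9 1.2 4.3
   vertex 1.3 1.3 0.1
  endloop
 endfacet
 facet normal -0.727 0.091 0.681
  outer loop
   vertex 1.2 3.6 4.3
   vertex 0.9 1.2 4.3
   vertex 1.4 0.7 4.9
  endloop
 endfacet
 facet normal -0.352 0.166 0.921
  outer loop
   vertex 1.2 3.6 4.3
   vertex 1.4 0.7 4.9
   vertex 2.6 4.9 4.6
  endloop
 endfacet
 facet normal -0.313 -0.886 -0.342
  outer loop
   vertex 2.8 0.5 0.8
   vertex 1.3 1.3 0.1
   vertex 4.7 0.1 0.1
  endloop
 endfacet
 facet normal -0.430 -0.897 -0.103
  outer loop
   vertex 2.8 0.5 0.8
   vertex 1.4 0.7 4.9
   vertex 1.3 1.3 0.1
  endloop
 endfacet
 facet normal -0.215 -0.976 -0.026
  outer loop
   vertex 2.8 0.5 0.8
   vertex 4.7 0.1 0.1
   vertex 1.4 0.7 4.9
  endloop
 endfacet
 facet normal -0.994 0.053 -0.093
  outer loop
   vertex 1.0 2.2 3.8
   vertex 1.3 1.3 0.1
   vertex 0.9 1.2 4.3
  endloop
 endfacet
 facet normal -0.991 0.124 0.050
  outer loop
   vertex 1.0 2.2 3.8
   vertex 0.9 1.2 4.3
   vertex 1.2 3.6 4.3
  endloop
 endfacet
 facet normal -0.975 0.183 -0.124
  outer loop
   vertex 1.0 2.2 3.8
   vertex 1.2 3.6 4.3
   vertex 1.3 1.3 0.1
  endloop
 endfacet
 facet normal -0.687 0.723 0.072
  outer loop
   vertex 2.4 4.9 2.7
   vertex 1.2 3.6 4.3
   vertex 2.6 4.9 4.6
  endloop
 endfacet
 facet normal -0.850 0.454 -0.269
  outer loop
   vertex 2.4 4.9 2.7
   vertex 1.3 1.3 0.1
   vertex 1.2 3.6 4.3
  endloop
 endfacet
 facet normal 0.492 0.869 -0.052
  outer loop
   vertex 2.4 4.9 2.7
   vertex 2.6 4.9 4.6
   vertex 5.8 2.9 1.4
  endloop
 endfacet
 facet normal 0.029 0.579 -0.815
  outer loop
   vertex 2.4 4.9 2.7
   vertex 5.8 2.9 1.4
   vertex 1.3 1.3 0.1
  endloop
 endfacet
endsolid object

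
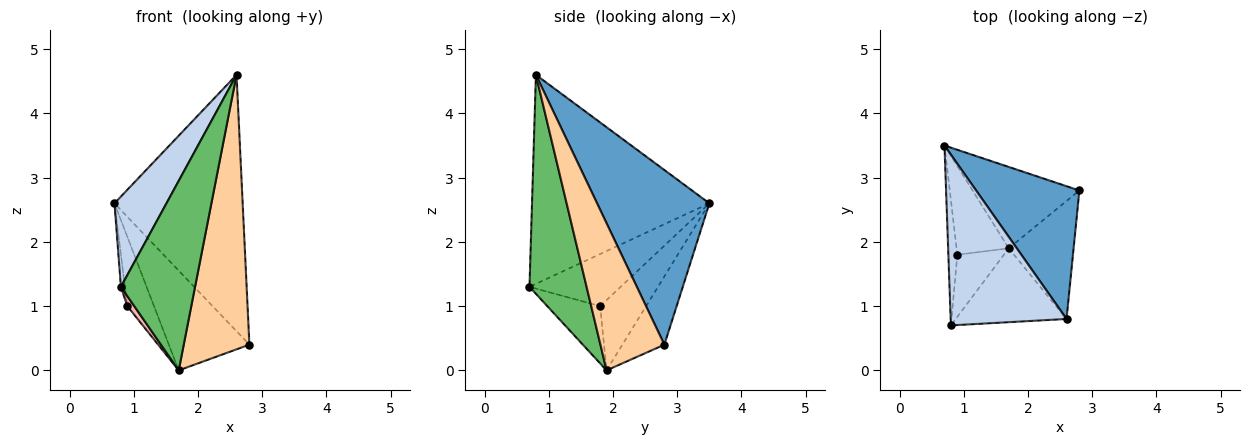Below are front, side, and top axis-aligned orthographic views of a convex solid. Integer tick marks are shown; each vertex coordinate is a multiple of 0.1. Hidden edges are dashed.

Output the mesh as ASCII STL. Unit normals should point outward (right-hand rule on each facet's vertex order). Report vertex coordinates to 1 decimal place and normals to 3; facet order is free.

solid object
 facet normal 0.614 0.701 0.363
  outer loop
   vertex 2.6 0.8 4.6
   vertex 2.8 2.8 0.4
   vertex 0.7 3.5 2.6
  endloop
 endfacet
 facet normal -0.847 -0.248 0.470
  outer loop
   vertex 2.6 0.8 4.6
   vertex 0.7 3.5 2.6
   vertex 0.8 0.7 1.3
  endloop
 endfacet
 facet normal -0.375 0.718 -0.586
  outer loop
   vertex 1.7 1.9 0.0
   vertex 0.7 3.5 2.6
   vertex 2.8 2.8 0.4
  endloop
 endfacet
 facet normal 0.667 -0.684 -0.294
  outer loop
   vertex 1.7 1.9 0.0
   vertex 2.8 2.8 0.4
   vertex 2.6 0.8 4.6
  endloop
 endfacet
 facet normal 0.583 -0.757 -0.295
  outer loop
   vertex 1.7 1.9 0.0
   vertex 2.6 0.8 4.6
   vertex 0.8 0.7 1.3
  endloop
 endfacet
 facet normal -0.985 0.043 -0.169
  outer loop
   vertex 0.9 1.8 1.0
   vertex 0.8 0.7 1.3
   vertex 0.7 3.5 2.6
  endloop
 endfacet
 facet normal -0.728 0.423 -0.540
  outer loop
   vertex 0.9 1.8 1.0
   vertex 0.7 3.5 2.6
   vertex 1.7 1.9 0.0
  endloop
 endfacet
 facet normal -0.772 -0.101 -0.628
  outer loop
   vertex 0.9 1.8 1.0
   vertex 1.7 1.9 0.0
   vertex 0.8 0.7 1.3
  endloop
 endfacet
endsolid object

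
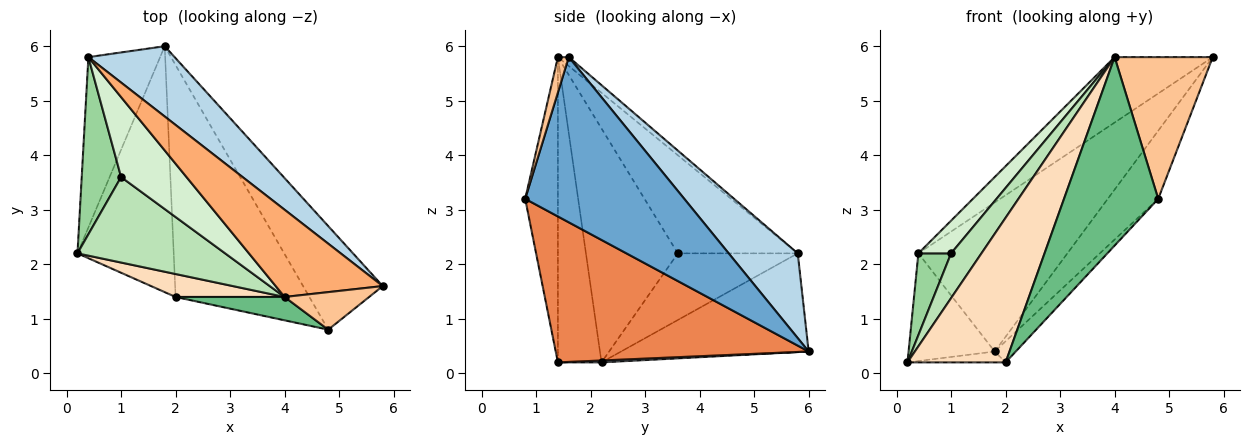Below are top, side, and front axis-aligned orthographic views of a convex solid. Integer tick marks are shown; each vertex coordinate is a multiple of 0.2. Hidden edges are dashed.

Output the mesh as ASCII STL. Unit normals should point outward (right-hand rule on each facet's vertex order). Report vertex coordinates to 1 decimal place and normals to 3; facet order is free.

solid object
 facet normal 0.866 0.275 -0.418
  outer loop
   vertex 4.8 0.8 3.2
   vertex 1.8 6.0 0.4
   vertex 5.8 1.6 5.8
  endloop
 endfacet
 facet normal -0.758 0.348 -0.551
  outer loop
   vertex 0.4 5.8 2.2
   vertex 1.8 6.0 0.4
   vertex 0.2 2.2 0.2
  endloop
 endfacet
 facet normal 0.387 0.834 0.393
  outer loop
   vertex 0.4 5.8 2.2
   vertex 5.8 1.6 5.8
   vertex 1.8 6.0 0.4
  endloop
 endfacet
 facet normal 0.020 0.044 -0.999
  outer loop
   vertex 2.0 1.4 0.2
   vertex 0.2 2.2 0.2
   vertex 1.8 6.0 0.4
  endloop
 endfacet
 facet normal 0.736 0.061 -0.674
  outer loop
   vertex 2.0 1.4 0.2
   vertex 1.8 6.0 0.4
   vertex 4.8 0.8 3.2
  endloop
 endfacet
 facet normal -0.067 0.599 0.798
  outer loop
   vertex 4.0 1.4 5.8
   vertex 5.8 1.6 5.8
   vertex 0.4 5.8 2.2
  endloop
 endfacet
 facet normal 0.107 -0.961 0.255
  outer loop
   vertex 4.0 1.4 5.8
   vertex 4.8 0.8 3.2
   vertex 5.8 1.6 5.8
  endloop
 endfacet
 facet normal -0.402 -0.904 0.144
  outer loop
   vertex 4.0 1.4 5.8
   vertex 0.2 2.2 0.2
   vertex 2.0 1.4 0.2
  endloop
 endfacet
 facet normal -0.326 -0.938 0.116
  outer loop
   vertex 4.0 1.4 5.8
   vertex 2.0 1.4 0.2
   vertex 4.8 0.8 3.2
  endloop
 endfacet
 facet normal -0.838 -0.229 0.495
  outer loop
   vertex 1.0 3.6 2.2
   vertex 0.4 5.8 2.2
   vertex 0.2 2.2 0.2
  endloop
 endfacet
 facet normal -0.814 -0.269 0.514
  outer loop
   vertex 1.0 3.6 2.2
   vertex 0.2 2.2 0.2
   vertex 4.0 1.4 5.8
  endloop
 endfacet
 facet normal -0.811 -0.221 0.541
  outer loop
   vertex 1.0 3.6 2.2
   vertex 4.0 1.4 5.8
   vertex 0.4 5.8 2.2
  endloop
 endfacet
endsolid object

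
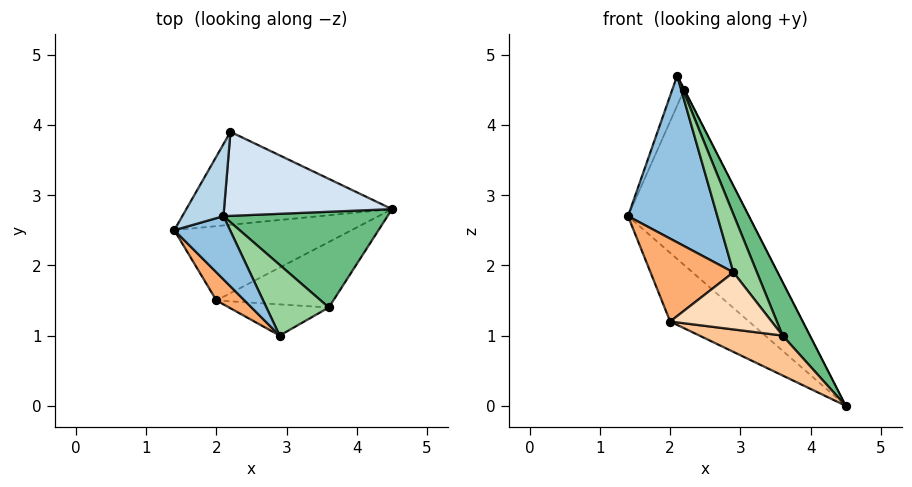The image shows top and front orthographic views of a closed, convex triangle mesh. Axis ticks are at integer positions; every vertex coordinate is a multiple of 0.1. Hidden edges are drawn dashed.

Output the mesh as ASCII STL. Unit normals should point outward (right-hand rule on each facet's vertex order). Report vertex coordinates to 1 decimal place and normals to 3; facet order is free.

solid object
 facet normal -0.442 0.793 -0.420
  outer loop
   vertex 2.2 3.9 4.5
   vertex 4.5 2.8 0.0
   vertex 1.4 2.5 2.7
  endloop
 endfacet
 facet normal -0.598 -0.749 0.284
  outer loop
   vertex 2.1 2.7 4.7
   vertex 1.4 2.5 2.7
   vertex 2.9 1.0 1.9
  endloop
 endfacet
 facet normal -0.940 0.131 0.316
  outer loop
   vertex 2.1 2.7 4.7
   vertex 2.2 3.9 4.5
   vertex 1.4 2.5 2.7
  endloop
 endfacet
 facet normal 0.891 0.002 0.455
  outer loop
   vertex 2.1 2.7 4.7
   vertex 4.5 2.8 0.0
   vertex 2.2 3.9 4.5
  endloop
 endfacet
 facet normal -0.576 0.554 -0.600
  outer loop
   vertex 2.0 1.5 1.2
   vertex 1.4 2.5 2.7
   vertex 4.5 2.8 0.0
  endloop
 endfacet
 facet normal -0.613 -0.748 0.254
  outer loop
   vertex 2.0 1.5 1.2
   vertex 2.9 1.0 1.9
   vertex 1.4 2.5 2.7
  endloop
 endfacet
 facet normal -0.138 -0.515 -0.846
  outer loop
   vertex 3.6 1.4 1.0
   vertex 2.0 1.5 1.2
   vertex 4.5 2.8 0.0
  endloop
 endfacet
 facet normal -0.114 -0.872 -0.476
  outer loop
   vertex 3.6 1.4 1.0
   vertex 2.9 1.0 1.9
   vertex 2.0 1.5 1.2
  endloop
 endfacet
 facet normal 0.866 -0.244 0.437
  outer loop
   vertex 3.6 1.4 1.0
   vertex 4.5 2.8 0.0
   vertex 2.1 2.7 4.7
  endloop
 endfacet
 facet normal 0.805 -0.377 0.459
  outer loop
   vertex 3.6 1.4 1.0
   vertex 2.1 2.7 4.7
   vertex 2.9 1.0 1.9
  endloop
 endfacet
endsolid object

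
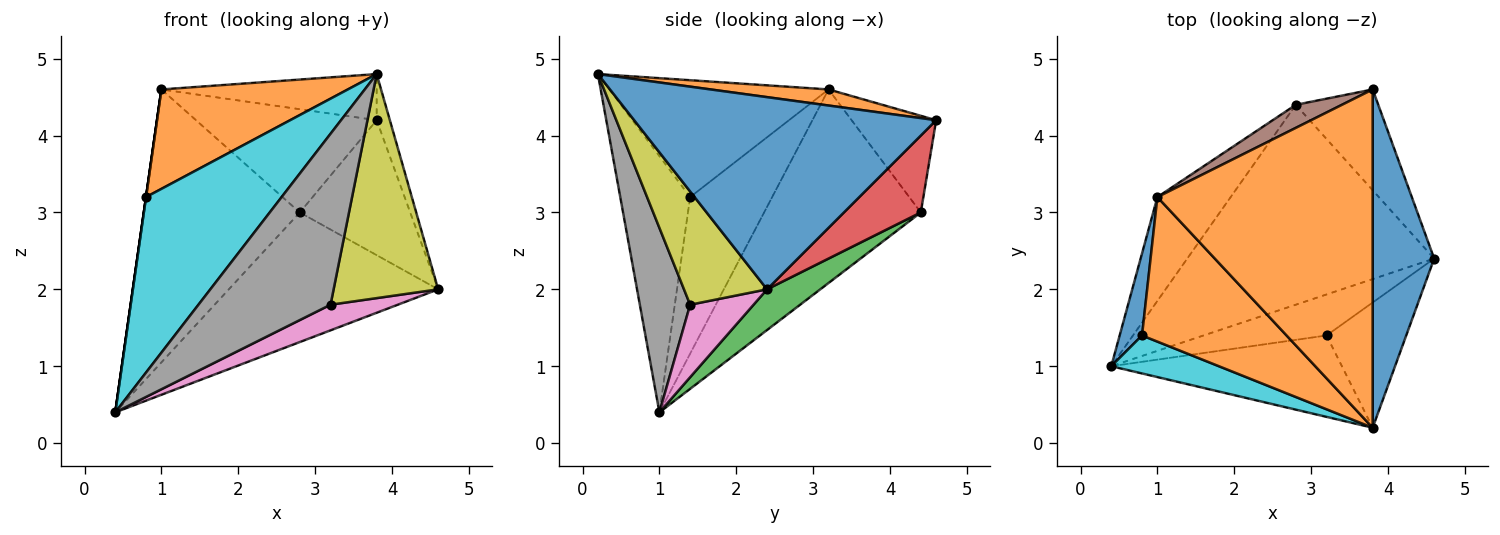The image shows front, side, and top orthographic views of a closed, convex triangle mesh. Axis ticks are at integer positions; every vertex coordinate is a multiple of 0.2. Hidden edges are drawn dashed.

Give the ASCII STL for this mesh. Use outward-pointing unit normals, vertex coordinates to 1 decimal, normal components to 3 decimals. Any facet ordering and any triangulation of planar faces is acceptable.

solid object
 facet normal 0.952 0.042 0.305
  outer loop
   vertex 3.8 0.2 4.8
   vertex 4.6 2.4 2.0
   vertex 3.8 4.6 4.2
  endloop
 endfacet
 facet normal 0.074 0.135 0.988
  outer loop
   vertex 1.0 3.2 4.6
   vertex 3.8 0.2 4.8
   vertex 3.8 4.6 4.2
  endloop
 endfacet
 facet normal 0.137 0.539 -0.831
  outer loop
   vertex 2.8 4.4 3.0
   vertex 4.6 2.4 2.0
   vertex 0.4 1.0 0.4
  endloop
 endfacet
 facet normal 0.487 0.700 -0.523
  outer loop
   vertex 2.8 4.4 3.0
   vertex 3.8 4.6 4.2
   vertex 4.6 2.4 2.0
  endloop
 endfacet
 facet normal -0.685 0.681 -0.259
  outer loop
   vertex 2.8 4.4 3.0
   vertex 0.4 1.0 0.4
   vertex 1.0 3.2 4.6
  endloop
 endfacet
 facet normal -0.416 0.888 0.198
  outer loop
   vertex 2.8 4.4 3.0
   vertex 1.0 3.2 4.6
   vertex 3.8 4.6 4.2
  endloop
 endfacet
 facet normal 0.447 -0.474 -0.759
  outer loop
   vertex 3.2 1.4 1.8
   vertex 0.4 1.0 0.4
   vertex 4.6 2.4 2.0
  endloop
 endfacet
 facet normal 0.325 -0.854 -0.407
  outer loop
   vertex 3.2 1.4 1.8
   vertex 3.8 0.2 4.8
   vertex 0.4 1.0 0.4
  endloop
 endfacet
 facet normal 0.570 -0.717 -0.401
  outer loop
   vertex 3.2 1.4 1.8
   vertex 4.6 2.4 2.0
   vertex 3.8 0.2 4.8
  endloop
 endfacet
 facet normal -0.450 -0.873 0.189
  outer loop
   vertex 0.8 1.4 3.2
   vertex 0.4 1.0 0.4
   vertex 3.8 0.2 4.8
  endloop
 endfacet
 facet normal -0.990 0.000 0.141
  outer loop
   vertex 0.8 1.4 3.2
   vertex 1.0 3.2 4.6
   vertex 0.4 1.0 0.4
  endloop
 endfacet
 facet normal -0.554 -0.472 0.686
  outer loop
   vertex 0.8 1.4 3.2
   vertex 3.8 0.2 4.8
   vertex 1.0 3.2 4.6
  endloop
 endfacet
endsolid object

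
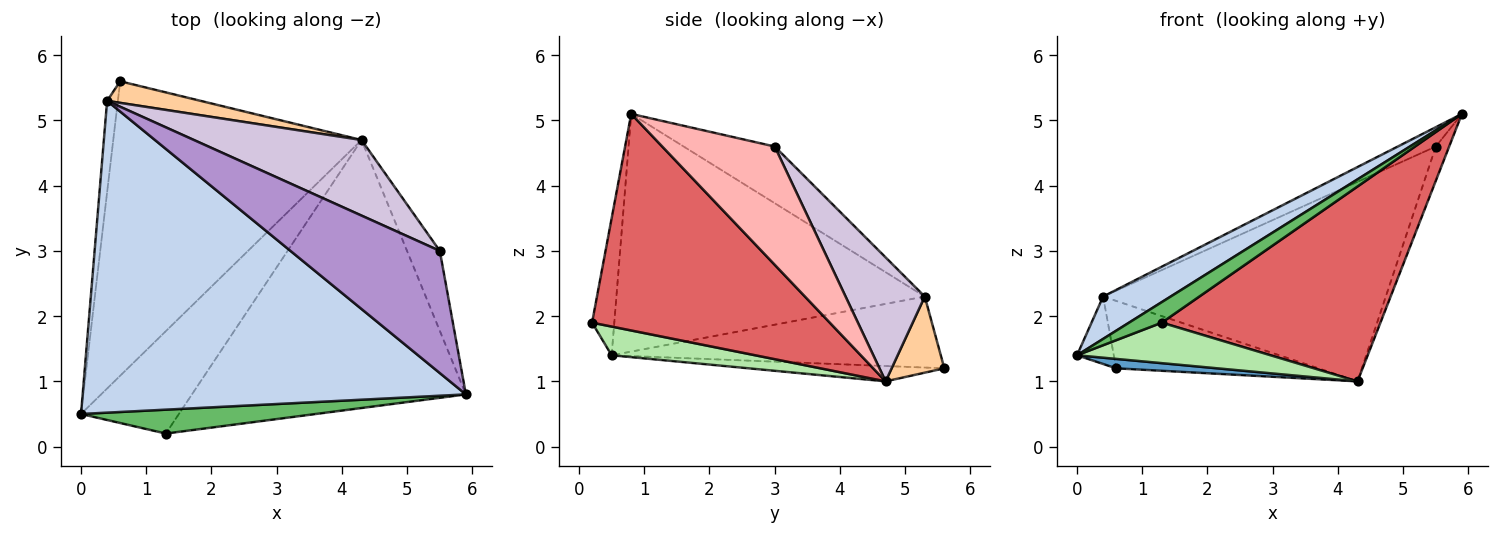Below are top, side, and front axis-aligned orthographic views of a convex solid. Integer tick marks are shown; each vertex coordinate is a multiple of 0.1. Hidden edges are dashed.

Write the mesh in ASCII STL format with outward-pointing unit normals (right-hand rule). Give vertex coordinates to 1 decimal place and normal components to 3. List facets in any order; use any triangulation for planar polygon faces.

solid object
 facet normal -0.062 -0.032 -0.998
  outer loop
   vertex 4.3 4.7 1.0
   vertex 0.0 0.5 1.4
   vertex 0.6 5.6 1.2
  endloop
 endfacet
 facet normal -0.524 -0.115 0.844
  outer loop
   vertex 0.4 5.3 2.3
   vertex 0.0 0.5 1.4
   vertex 5.9 0.8 5.1
  endloop
 endfacet
 facet normal -0.983 0.110 -0.149
  outer loop
   vertex 0.4 5.3 2.3
   vertex 0.6 5.6 1.2
   vertex 0.0 0.5 1.4
  endloop
 endfacet
 facet normal 0.241 0.924 0.296
  outer loop
   vertex 0.4 5.3 2.3
   vertex 4.3 4.7 1.0
   vertex 0.6 5.6 1.2
  endloop
 endfacet
 facet normal -0.404 -0.597 0.693
  outer loop
   vertex 1.3 0.2 1.9
   vertex 5.9 0.8 5.1
   vertex 0.0 0.5 1.4
  endloop
 endfacet
 facet normal 0.263 -0.355 -0.897
  outer loop
   vertex 1.3 0.2 1.9
   vertex 0.0 0.5 1.4
   vertex 4.3 4.7 1.0
  endloop
 endfacet
 facet normal 0.539 -0.495 -0.681
  outer loop
   vertex 1.3 0.2 1.9
   vertex 4.3 4.7 1.0
   vertex 5.9 0.8 5.1
  endloop
 endfacet
 facet normal 0.957 0.114 -0.265
  outer loop
   vertex 5.5 3.0 4.6
   vertex 5.9 0.8 5.1
   vertex 4.3 4.7 1.0
  endloop
 endfacet
 facet normal -0.351 0.146 0.925
  outer loop
   vertex 5.5 3.0 4.6
   vertex 0.4 5.3 2.3
   vertex 5.9 0.8 5.1
  endloop
 endfacet
 facet normal 0.253 0.905 0.343
  outer loop
   vertex 5.5 3.0 4.6
   vertex 4.3 4.7 1.0
   vertex 0.4 5.3 2.3
  endloop
 endfacet
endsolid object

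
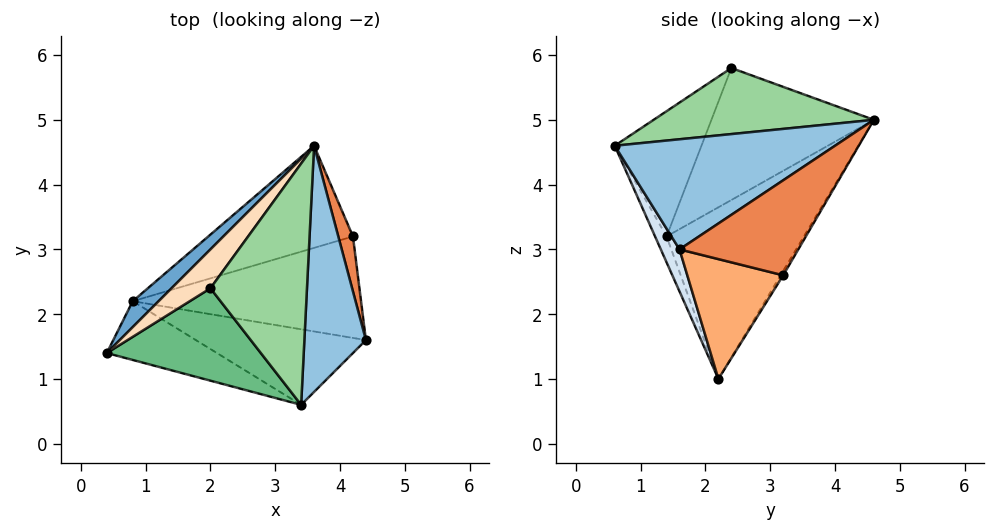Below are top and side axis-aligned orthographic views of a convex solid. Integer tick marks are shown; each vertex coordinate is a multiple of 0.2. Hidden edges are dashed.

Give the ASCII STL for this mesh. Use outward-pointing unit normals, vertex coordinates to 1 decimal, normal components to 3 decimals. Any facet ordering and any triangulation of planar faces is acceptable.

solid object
 facet normal -0.733 0.671 0.111
  outer loop
   vertex 0.8 2.2 1.0
   vertex 0.4 1.4 3.2
   vertex 3.6 4.6 5.0
  endloop
 endfacet
 facet normal 0.869 -0.092 0.486
  outer loop
   vertex 3.4 0.6 4.6
   vertex 4.4 1.6 3.0
   vertex 3.6 4.6 5.0
  endloop
 endfacet
 facet normal -0.083 -0.932 -0.354
  outer loop
   vertex 3.4 0.6 4.6
   vertex 0.4 1.4 3.2
   vertex 0.8 2.2 1.0
  endloop
 endfacet
 facet normal 0.117 -0.873 -0.473
  outer loop
   vertex 3.4 0.6 4.6
   vertex 0.8 2.2 1.0
   vertex 4.4 1.6 3.0
  endloop
 endfacet
 facet normal 0.976 0.160 0.151
  outer loop
   vertex 4.2 3.2 2.6
   vertex 3.6 4.6 5.0
   vertex 4.4 1.6 3.0
  endloop
 endfacet
 facet normal 0.459 -0.161 -0.874
  outer loop
   vertex 4.2 3.2 2.6
   vertex 4.4 1.6 3.0
   vertex 0.8 2.2 1.0
  endloop
 endfacet
 facet normal -0.015 0.862 -0.507
  outer loop
   vertex 4.2 3.2 2.6
   vertex 0.8 2.2 1.0
   vertex 3.6 4.6 5.0
  endloop
 endfacet
 facet normal -0.749 0.625 0.221
  outer loop
   vertex 2.0 2.4 5.8
   vertex 3.6 4.6 5.0
   vertex 0.4 1.4 3.2
  endloop
 endfacet
 facet normal -0.444 -0.710 0.546
  outer loop
   vertex 2.0 2.4 5.8
   vertex 0.4 1.4 3.2
   vertex 3.4 0.6 4.6
  endloop
 endfacet
 facet normal 0.561 -0.110 0.820
  outer loop
   vertex 2.0 2.4 5.8
   vertex 3.4 0.6 4.6
   vertex 3.6 4.6 5.0
  endloop
 endfacet
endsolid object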